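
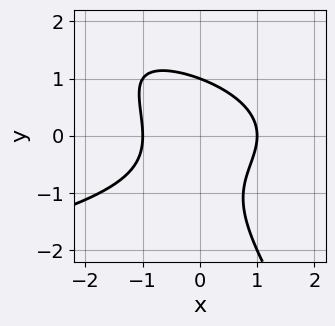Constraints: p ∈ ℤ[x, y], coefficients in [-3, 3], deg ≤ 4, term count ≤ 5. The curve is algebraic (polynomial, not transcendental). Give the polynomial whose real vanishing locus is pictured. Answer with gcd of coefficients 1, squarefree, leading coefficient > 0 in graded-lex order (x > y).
1. The degree is 3 — no degree-2 curve has this shape.
2. Against the integer gridlines: one y-axis crossing is at y = 1; the x-axis gridline crossings are at x ∈ {-1, 1}.
3. The integer polynomial consistent with all of this is the stated p.

3*x*y^2 + 2*y^3 + 3*x^2 + y^2 - 3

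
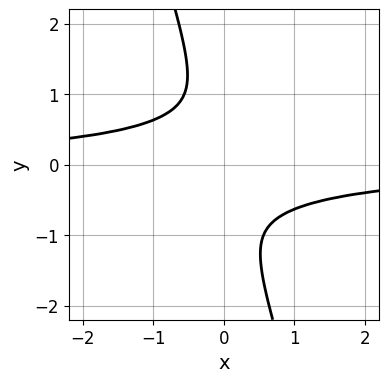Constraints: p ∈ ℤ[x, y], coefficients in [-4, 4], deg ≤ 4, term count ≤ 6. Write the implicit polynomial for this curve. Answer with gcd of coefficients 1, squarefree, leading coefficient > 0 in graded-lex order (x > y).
1. The degree is 4 — no degree-3 curve has this shape.
2. Reading off the gridlines: it misses every integer gridline on the x-axis; it misses every integer gridline on the y-axis.
3. The integer polynomial consistent with all of this is the stated p.

x^2*y^2 - 3*x*y^3 - y^4 - 1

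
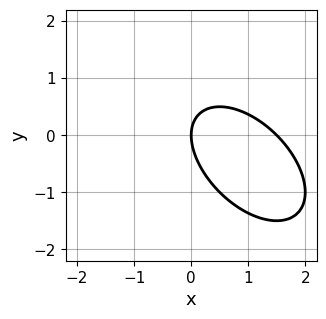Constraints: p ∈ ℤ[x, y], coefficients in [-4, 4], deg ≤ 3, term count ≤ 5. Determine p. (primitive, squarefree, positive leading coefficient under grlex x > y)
2*x^2 + 2*x*y + 2*y^2 - 3*x

First, the degree is 2 — no degree-1 curve has this shape.
Then, observable constraints: it crosses the x-axis at the gridline x = 0; one y-axis crossing is at y = 0.
Finally, putting this together gives p.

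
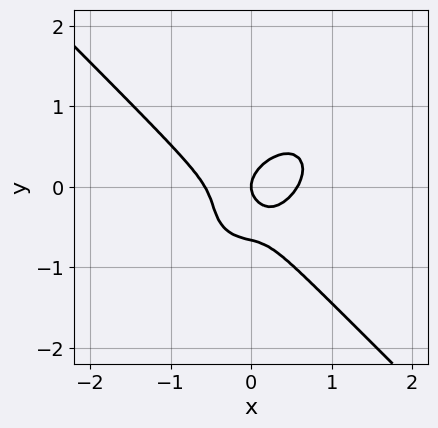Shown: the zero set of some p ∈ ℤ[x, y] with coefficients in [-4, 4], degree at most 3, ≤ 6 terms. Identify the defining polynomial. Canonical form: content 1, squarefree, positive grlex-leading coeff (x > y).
3*x^3 + 3*y^3 - 2*x*y + 2*y^2 - x

1. Degree: no degree-2 curve has this shape, so deg p = 3.
2. Observable constraints: one x-axis crossing is at x = 0; it crosses the y-axis at the gridline y = 0.
3. The integer polynomial consistent with all of this is the stated p.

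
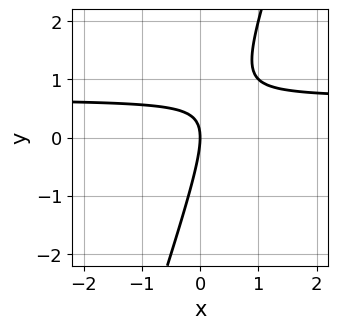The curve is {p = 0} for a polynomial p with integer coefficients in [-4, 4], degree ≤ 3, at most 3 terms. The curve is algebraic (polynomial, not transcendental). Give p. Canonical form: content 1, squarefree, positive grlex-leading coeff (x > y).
First, degree: the shape is more complex than any degree-1 curve, so deg p = 2.
Next, reading off the gridlines: one y-axis crossing is at y = 0; one x-axis crossing is at x = 0.
Finally, matching integer coefficients to the picture gives p.

3*x*y - y^2 - 2*x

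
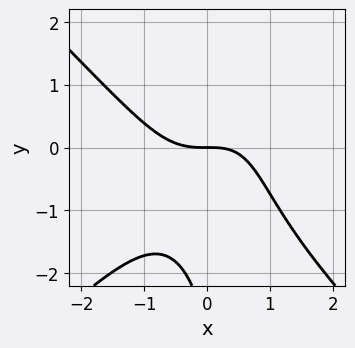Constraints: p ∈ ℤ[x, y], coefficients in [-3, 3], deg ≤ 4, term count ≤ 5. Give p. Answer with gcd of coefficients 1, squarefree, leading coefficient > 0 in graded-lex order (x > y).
(a) Degree: the shape is more complex than any degree-2 curve, so deg p = 3.
(b) Reading off the gridlines: one y-axis crossing is at y = 0; one x-axis crossing is at x = 0.
(c) Putting this together gives p.

2*x^3 - 2*x*y^2 - x*y + y^2 + 3*y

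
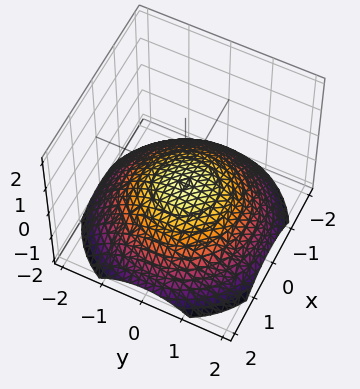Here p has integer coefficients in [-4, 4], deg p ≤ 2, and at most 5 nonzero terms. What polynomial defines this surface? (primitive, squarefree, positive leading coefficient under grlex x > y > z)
x^2 + y^2 + 3*z + 1

(a) Degree: no degree-1 surface has this shape, so deg p = 2.
(b) Symmetry: the surface is invariant under rotation about z: p = q(x² + y², z).
(c) Observable constraints: the surface avoids every integer x-axis point in the box; it misses every integer gridline on the y-axis; a circular section at z = -1 has radius between 1 and 2.
(d) Assembling these constraints gives the stated polynomial.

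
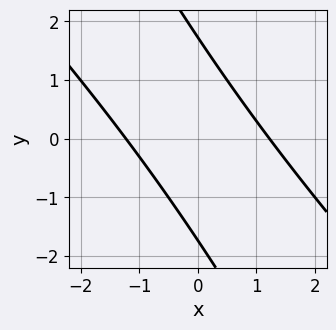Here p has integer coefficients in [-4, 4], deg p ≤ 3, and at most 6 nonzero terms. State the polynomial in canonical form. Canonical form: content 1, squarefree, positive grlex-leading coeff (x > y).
2*x^2 + 3*x*y + y^2 - 3

First, deg p = 2.
Finally, the integer polynomial consistent with all of this is the stated p.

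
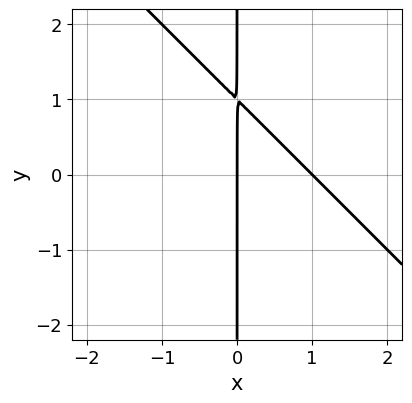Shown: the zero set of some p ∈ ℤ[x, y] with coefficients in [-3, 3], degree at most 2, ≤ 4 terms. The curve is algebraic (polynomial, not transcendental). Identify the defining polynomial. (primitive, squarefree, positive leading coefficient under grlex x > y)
First, the degree is 2 — the shape is more complex than any degree-1 curve.
Next, from the axis intercepts and sections: the visible y-axis segment lies entirely on the curve; the x-axis gridline crossings are at x ∈ {0, 1}.
Finally, these observations pin down the coefficients.

x^2 + x*y - x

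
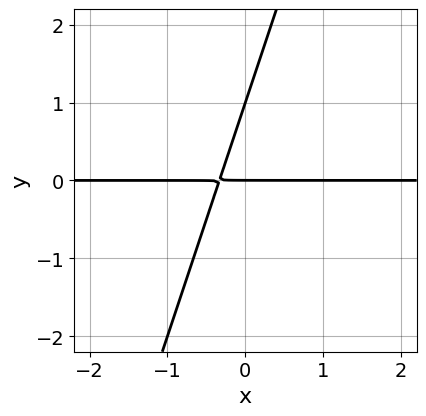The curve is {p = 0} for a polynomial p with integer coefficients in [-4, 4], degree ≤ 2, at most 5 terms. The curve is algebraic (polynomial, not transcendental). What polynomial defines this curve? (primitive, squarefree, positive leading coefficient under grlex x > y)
3*x*y - y^2 + y

1. deg p = 2.
2. Against the integer gridlines: every point of the x-axis in the box is on the curve; the y-axis gridline crossings are at y ∈ {0, 1}.
3. Together with the visible shape, these determine p as stated.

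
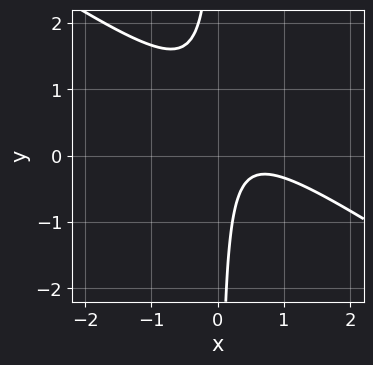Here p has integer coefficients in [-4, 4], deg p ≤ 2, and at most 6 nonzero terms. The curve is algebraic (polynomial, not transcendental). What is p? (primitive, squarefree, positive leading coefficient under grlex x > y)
2*x^2 + 3*x*y - 2*x + 1

First, deg p = 2. No degree-1 curve has this shape.
Next, against the integer gridlines: the curve avoids every integer x-axis point in the box; the curve avoids every integer y-axis point in the box.
Finally, putting this together gives p.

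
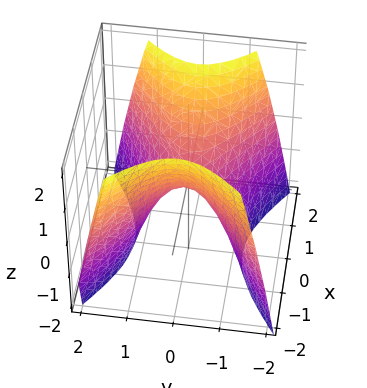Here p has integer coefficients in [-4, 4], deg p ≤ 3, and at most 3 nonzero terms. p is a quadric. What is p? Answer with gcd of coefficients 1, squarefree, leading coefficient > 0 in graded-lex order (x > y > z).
First, deg p = 2.
Next, symmetries: the x ↦ −x reflection is a symmetry, so x appears only in even powers; it's symmetric under y → −y, forcing even powers of y.
Next, from the visible intercepts: one y-axis crossing is at y = 0; it crosses the z-axis at the gridline z = 0; it crosses the x-axis at the gridline x = 0.
Finally, solving for integer coefficients yields p as stated.

2*x^2 - 3*y^2 - 2*z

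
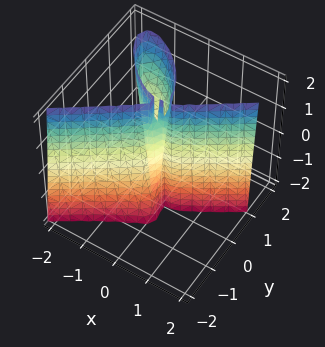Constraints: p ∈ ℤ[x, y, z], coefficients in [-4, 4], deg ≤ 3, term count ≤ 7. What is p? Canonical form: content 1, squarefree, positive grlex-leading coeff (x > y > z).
2*x^3 - 2*x*y^2 - 3*y^3 + y^2*z - 3*x*y

First, deg p = 3. The shape is more complex than any degree-2 surface.
Next, against the integer gridlines: every point of the z-axis in the box is on the surface; one y-axis crossing is at y = 0; it crosses the x-axis at the gridline x = 0.
Finally, assembling these constraints gives the stated polynomial.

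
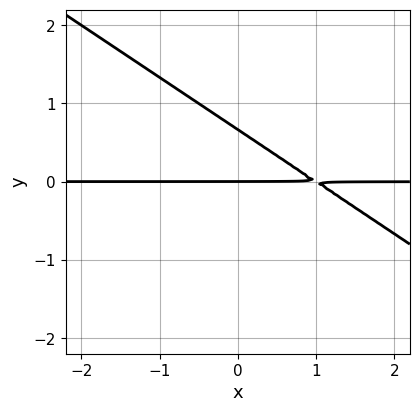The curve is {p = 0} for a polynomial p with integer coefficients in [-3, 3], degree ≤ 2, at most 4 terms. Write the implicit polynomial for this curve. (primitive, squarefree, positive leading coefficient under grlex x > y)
(a) Degree: no degree-1 curve has this shape, so deg p = 2.
(b) From the visible intercepts: one y-axis crossing is at y = 0; the visible x-axis segment lies entirely on the curve.
(c) Putting this together gives p.

2*x*y + 3*y^2 - 2*y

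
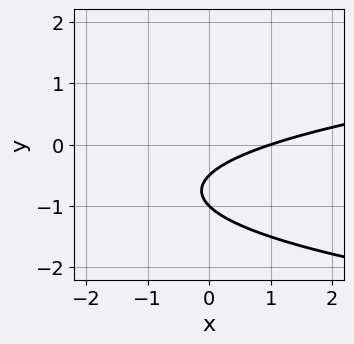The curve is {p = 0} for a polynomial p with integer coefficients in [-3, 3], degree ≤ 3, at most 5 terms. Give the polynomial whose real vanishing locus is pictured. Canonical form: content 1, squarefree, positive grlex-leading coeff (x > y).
2*y^2 - x + 3*y + 1

(a) deg p = 2.
(b) Reading off the gridlines: it meets the y-axis at y = -1 (among the integer gridlines); it crosses the x-axis at the gridline x = 1.
(c) These observations pin down the coefficients.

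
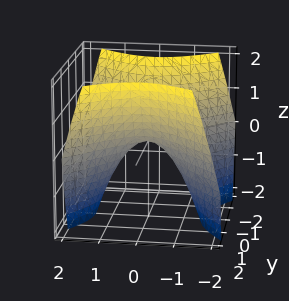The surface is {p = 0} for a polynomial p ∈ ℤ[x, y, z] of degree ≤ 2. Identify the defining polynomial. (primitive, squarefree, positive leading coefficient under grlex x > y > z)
x^2 - y^2 + z

The degree is 2 — a saddle surface; a quadric.
Symmetries: the y ↦ −y reflection is a symmetry, so y appears only in even powers; mirror symmetry x ↦ −x ⇒ only even powers of x.
From the axis intercepts and sections: it meets the z-axis at z = 0 (among the integer gridlines); it meets the y-axis at y = 0 (among the integer gridlines); it meets the x-axis at x = 0 (among the integer gridlines).
Fitting integer coefficients to these (and the overall shape) gives p.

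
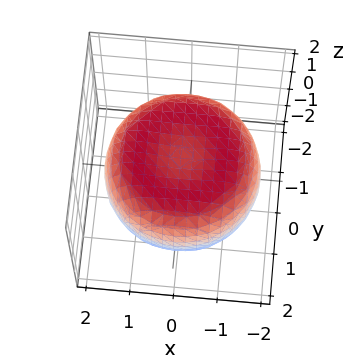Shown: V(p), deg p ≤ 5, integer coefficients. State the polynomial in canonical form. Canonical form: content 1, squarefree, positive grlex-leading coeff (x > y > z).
x^4 + 2*x^2*y^2 + y^4 - 2*x^2 - 2*y^2 + 3*z^2 - 3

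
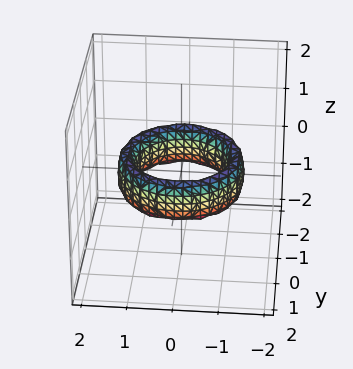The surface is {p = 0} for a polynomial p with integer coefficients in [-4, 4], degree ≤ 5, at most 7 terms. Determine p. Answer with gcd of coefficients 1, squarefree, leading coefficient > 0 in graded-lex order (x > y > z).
x^4 + 2*x^2*y^2 + y^4 - 3*x^2 - 3*y^2 + z^2 + 2

deg p = 4. The shape is more complex than any degree-3 surface.
Symmetries: every cross-section ⟂ z is a circle, so x, y appear only via x² + y².
Checking where it meets the axes: among the integer gridlines, it crosses the x-axis at x ∈ {-1, 1}; a circular section at z = 0 has radius exactly 1; it misses every integer gridline on the z-axis; the y-axis gridline crossings are at y ∈ {-1, 1}.
These observations pin down the coefficients.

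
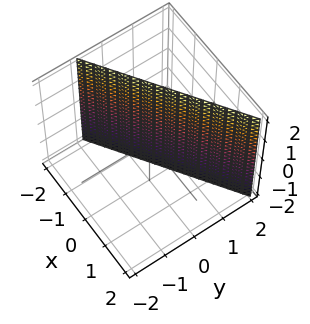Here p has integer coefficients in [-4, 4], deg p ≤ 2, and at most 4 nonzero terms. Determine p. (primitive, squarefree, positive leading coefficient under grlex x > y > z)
First, deg p = 1.
Then, reading off the gridlines: the surface avoids every integer z-axis point in the box; it crosses the x-axis at the gridline x = -1.
Finally, the integer polynomial consistent with all of this is the stated p.

2*x - 3*y + 2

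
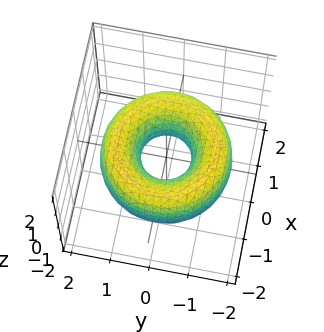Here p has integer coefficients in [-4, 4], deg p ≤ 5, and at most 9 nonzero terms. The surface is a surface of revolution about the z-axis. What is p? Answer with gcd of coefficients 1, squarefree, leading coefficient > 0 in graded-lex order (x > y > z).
1. Degree: a generic line meets the surface in up to 4 points, so deg p = 4.
2. Symmetries: every cross-section ⟂ z is a circle, so x, y appear only via x² + y².
3. Checking where it meets the axes: a circular section at z = 0 has radius between 0 and 1; no z-intercept at any integer in the box.
4. Solving for integer coefficients yields p as stated.

x^4 + 2*x^2*y^2 + y^4 - 3*x^2 - 3*y^2 + 2*z^2 + 1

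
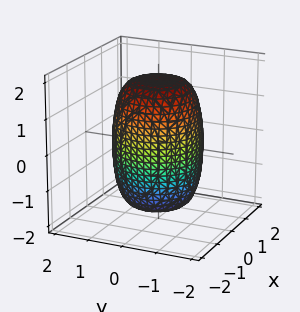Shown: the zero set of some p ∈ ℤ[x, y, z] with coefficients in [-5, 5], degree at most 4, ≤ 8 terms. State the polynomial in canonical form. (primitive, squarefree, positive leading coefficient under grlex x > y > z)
2*x^4 + 4*x^2*y^2 + 2*y^4 - x^2 - y^2 + z^2 - 3

1. The degree is 4 — no degree-3 surface has this shape.
2. Symmetry: the surface is invariant under rotation about z: p = q(x² + y², z).
3. Checking where it meets the axes: a circular section at z = -1 has radius between 1 and 2.
4. Together with the visible shape, these determine p as stated.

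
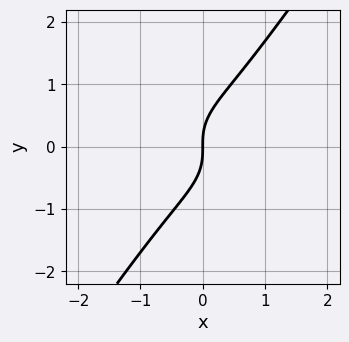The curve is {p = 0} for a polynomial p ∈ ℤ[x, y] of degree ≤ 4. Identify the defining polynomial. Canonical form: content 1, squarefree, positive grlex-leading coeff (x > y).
x^3 + x*y^2 - y^3 + x

First, deg p = 3.
Next, against the integer gridlines: it meets the x-axis at x = 0 (among the integer gridlines); it crosses the y-axis at the gridline y = 0.
Finally, together with the visible shape, these determine p as stated.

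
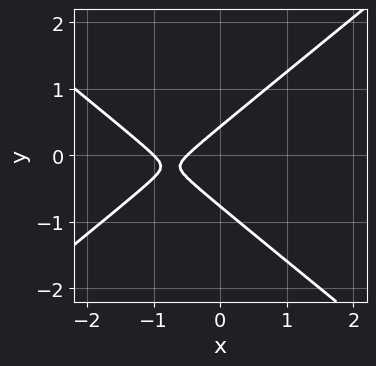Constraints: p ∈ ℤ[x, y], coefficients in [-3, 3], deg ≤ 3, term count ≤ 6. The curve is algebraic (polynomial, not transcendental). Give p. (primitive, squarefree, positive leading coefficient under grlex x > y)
1. deg p = 2. No degree-1 curve has this shape.
2. Checking where it meets the axes: it meets the x-axis at x = -1 (among the integer gridlines).
3. Solving for integer coefficients yields p as stated.

2*x^2 - 3*y^2 + 3*x - y + 1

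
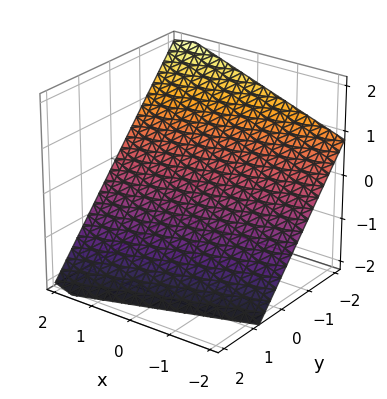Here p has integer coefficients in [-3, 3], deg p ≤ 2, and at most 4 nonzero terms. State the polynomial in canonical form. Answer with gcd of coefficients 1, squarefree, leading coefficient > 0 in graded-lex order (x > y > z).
x - 3*y - 3*z - 2

1. deg p = 1. Every cross-section is a straight line — this is a plane.
2. From the visible intercepts: it crosses the x-axis at the gridline x = 2.
3. Matching integer coefficients to the picture gives p.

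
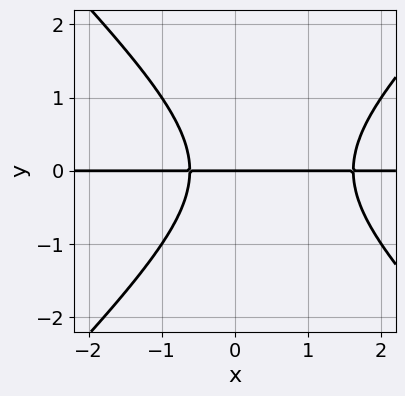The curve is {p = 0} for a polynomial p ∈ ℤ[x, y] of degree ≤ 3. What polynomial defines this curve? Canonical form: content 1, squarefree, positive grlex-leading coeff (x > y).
First, the degree is 3 — a generic line meets the curve in up to 3 points.
Next, from the visible intercepts: every point of the x-axis in the box is on the curve; it meets the y-axis at y = 0 (among the integer gridlines).
Finally, the integer polynomial consistent with all of this is the stated p.

x^2*y - y^3 - x*y - y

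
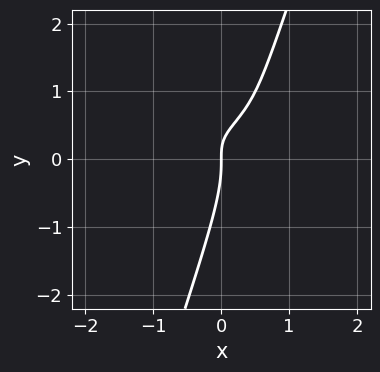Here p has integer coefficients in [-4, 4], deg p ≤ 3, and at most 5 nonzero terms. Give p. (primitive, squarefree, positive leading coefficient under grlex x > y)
The degree is 3 — the shape is more complex than any degree-2 curve.
Reading off the gridlines: it crosses the y-axis at the gridline y = 0; one x-axis crossing is at x = 0.
The integer polynomial consistent with all of this is the stated p.

3*x*y^2 - y^3 - 2*x*y + x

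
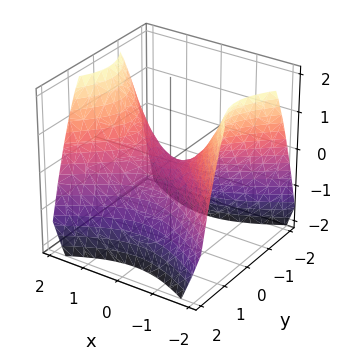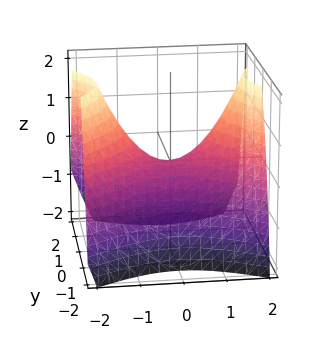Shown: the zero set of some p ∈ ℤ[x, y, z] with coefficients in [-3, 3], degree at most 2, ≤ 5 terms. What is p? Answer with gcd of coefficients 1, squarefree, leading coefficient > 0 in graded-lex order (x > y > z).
2*x^2 - 3*y^2 - 3*z

1. The degree is 2 — a saddle surface; a quadric.
2. Symmetries: the y ↦ −y reflection is a symmetry, so y appears only in even powers; the x ↦ −x reflection is a symmetry, so x appears only in even powers.
3. Observable constraints: it crosses the y-axis at the gridline y = 0; one x-axis crossing is at x = 0; it crosses the z-axis at the gridline z = 0.
4. Putting this together gives p.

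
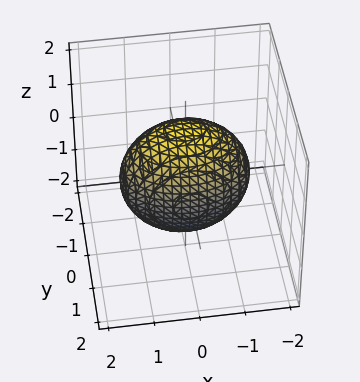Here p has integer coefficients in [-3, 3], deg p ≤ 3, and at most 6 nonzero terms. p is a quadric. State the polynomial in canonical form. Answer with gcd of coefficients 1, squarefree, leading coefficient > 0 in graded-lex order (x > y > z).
x^2 + 2*y^2 + z^2 - 2

First, deg p = 2.
Then, symmetries: the z ↦ −z reflection is a symmetry, so z appears only in even powers; it's symmetric under y → −y, forcing even powers of y; it's symmetric under x → −x, forcing even powers of x.
Then, observable constraints: the y-axis gridline crossings are at y ∈ {-1, 1}.
Finally, assembling these constraints gives the stated polynomial.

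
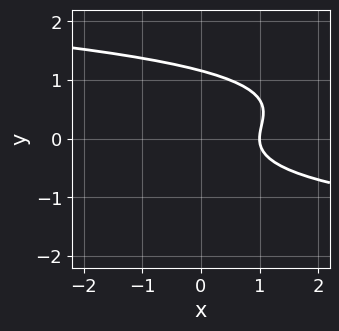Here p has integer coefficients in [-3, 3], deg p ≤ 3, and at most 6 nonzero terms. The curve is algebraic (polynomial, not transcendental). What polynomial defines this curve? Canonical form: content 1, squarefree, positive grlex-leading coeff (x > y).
Degree: no degree-2 curve has this shape, so deg p = 3.
Checking where it meets the axes: one x-axis crossing is at x = 1.
Assembling these constraints gives the stated polynomial.

3*y^3 - 2*y^2 + 2*x - 2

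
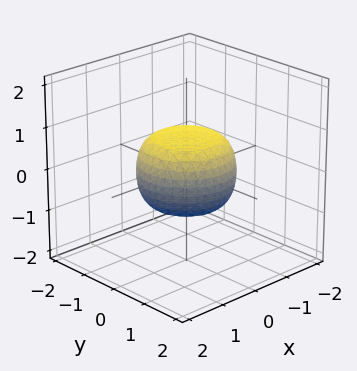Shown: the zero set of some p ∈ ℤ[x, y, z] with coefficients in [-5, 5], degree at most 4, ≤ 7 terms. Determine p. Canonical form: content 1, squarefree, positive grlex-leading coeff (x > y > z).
Degree: a generic line meets the surface in up to 4 points, so deg p = 4.
Symmetries: rotational symmetry about the z-axis ⇒ p depends on x, y only through x² + y².
Observable constraints: a circular section at z = 0 has radius between 1 and 2.
Fitting integer coefficients to these (and the overall shape) gives p.

2*x^4 + 4*x^2*y^2 + 2*y^4 - x^2 - y^2 + 3*z^2 - 2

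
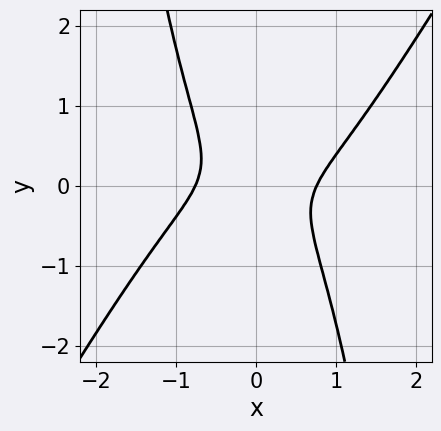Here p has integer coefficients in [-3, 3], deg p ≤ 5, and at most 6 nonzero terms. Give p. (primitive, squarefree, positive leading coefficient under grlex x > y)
3*x^4 - 2*x^3*y - 2*x*y - 3*y^2 - 1

First, degree: a generic line meets the curve in up to 4 points, so deg p = 4.
Next, observable constraints: no y-intercept at any integer in the box.
Finally, the integer polynomial consistent with all of this is the stated p.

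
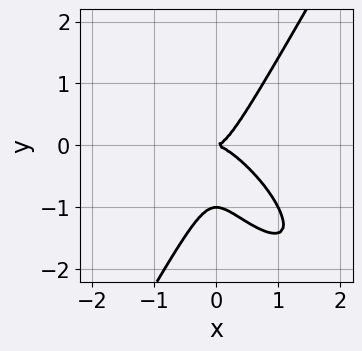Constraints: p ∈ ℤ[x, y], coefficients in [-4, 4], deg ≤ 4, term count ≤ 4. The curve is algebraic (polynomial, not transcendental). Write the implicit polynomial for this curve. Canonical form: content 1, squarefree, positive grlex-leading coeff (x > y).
1. Degree: the shape is more complex than any degree-2 curve, so deg p = 3.
2. From the visible intercepts: one x-axis crossing is at x = 0; the y-axis gridline crossings are at y ∈ {-1, 0}.
3. Solving for integer coefficients yields p as stated.

2*x^3 + 2*x^2*y - y^3 - y^2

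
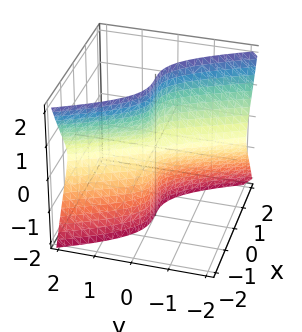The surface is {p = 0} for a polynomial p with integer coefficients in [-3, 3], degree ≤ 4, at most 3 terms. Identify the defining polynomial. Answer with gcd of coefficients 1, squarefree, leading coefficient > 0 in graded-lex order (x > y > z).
Degree: the shape is more complex than any degree-2 surface, so deg p = 3.
From the visible intercepts: it meets the x-axis at x = 0 (among the integer gridlines); the visible y-axis segment lies entirely on the surface.
Putting this together gives p.

2*x^3 + x^2*y + y*z^2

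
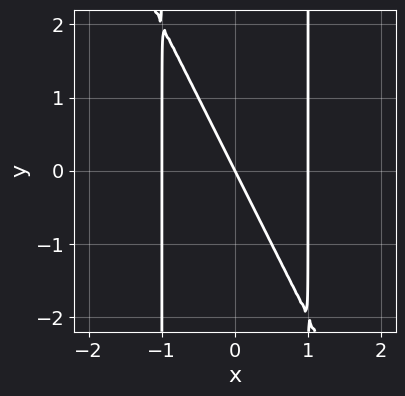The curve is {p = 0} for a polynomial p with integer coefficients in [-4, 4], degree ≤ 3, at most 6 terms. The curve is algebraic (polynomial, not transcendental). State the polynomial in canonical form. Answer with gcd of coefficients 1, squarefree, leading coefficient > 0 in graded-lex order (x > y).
2*x^3 + x^2*y - 2*x - y

(a) The degree is 3 — no degree-2 curve has this shape.
(b) Reading off the gridlines: among the integer gridlines, it crosses the x-axis at x ∈ {-1, 0, 1}; it meets the y-axis at y = 0 (among the integer gridlines).
(c) Solving for integer coefficients yields p as stated.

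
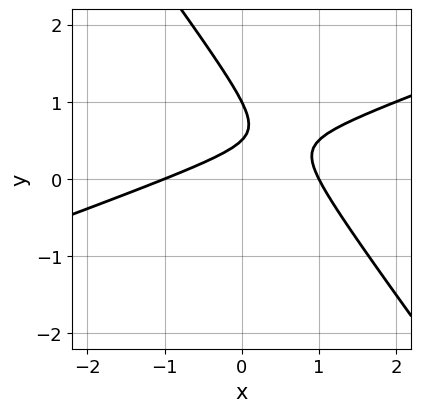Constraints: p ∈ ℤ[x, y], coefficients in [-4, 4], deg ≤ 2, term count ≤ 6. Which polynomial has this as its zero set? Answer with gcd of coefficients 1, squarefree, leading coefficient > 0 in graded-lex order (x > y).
x^2 - 2*x*y - 2*y^2 + 3*y - 1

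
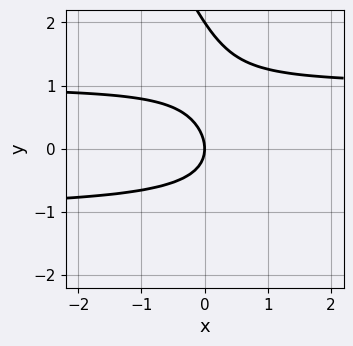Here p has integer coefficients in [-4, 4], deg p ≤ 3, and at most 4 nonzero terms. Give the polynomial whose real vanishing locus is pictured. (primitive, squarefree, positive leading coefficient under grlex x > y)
1. The degree is 3 — a generic line meets the curve in up to 3 points.
2. Against the integer gridlines: among the integer gridlines, it crosses the y-axis at y ∈ {0, 2}; it crosses the x-axis at the gridline x = 0.
3. Assembling these constraints gives the stated polynomial.

2*x*y^2 + y^3 - 2*y^2 - 2*x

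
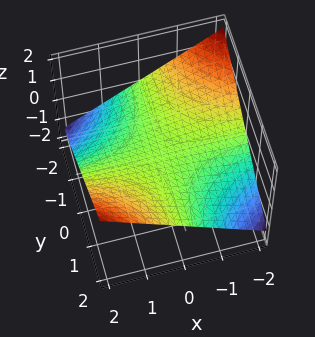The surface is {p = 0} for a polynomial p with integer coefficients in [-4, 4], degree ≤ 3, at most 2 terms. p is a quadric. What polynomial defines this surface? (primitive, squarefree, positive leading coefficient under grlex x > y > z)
x*y - 3*z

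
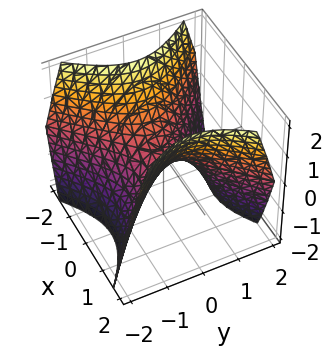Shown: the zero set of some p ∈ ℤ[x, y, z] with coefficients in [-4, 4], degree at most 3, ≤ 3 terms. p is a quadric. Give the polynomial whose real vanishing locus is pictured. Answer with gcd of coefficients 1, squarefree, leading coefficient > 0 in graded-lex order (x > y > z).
deg p = 2. A hyperbolic paraboloid; a quadric.
Symmetries: mirror symmetry y ↦ −y ⇒ only even powers of y; mirror symmetry x ↦ −x ⇒ only even powers of x.
From the visible intercepts: it meets the y-axis at y = 0 (among the integer gridlines); one z-axis crossing is at z = 0.
Putting this together gives p.

x^2 - y^2 - z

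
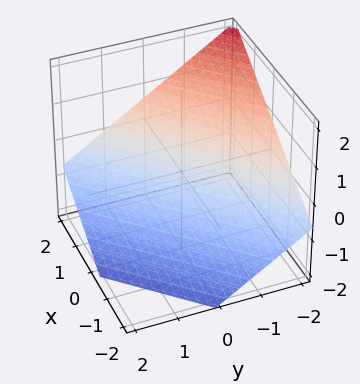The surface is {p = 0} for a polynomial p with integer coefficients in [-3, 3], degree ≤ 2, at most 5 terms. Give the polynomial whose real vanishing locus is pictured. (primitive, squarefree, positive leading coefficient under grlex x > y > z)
2*x - 2*y - 3*z - 2

1. The degree is 1 — the surface is flat (a plane).
2. Observable constraints: one x-axis crossing is at x = 1; it crosses the y-axis at the gridline y = -1.
3. Assembling these constraints gives the stated polynomial.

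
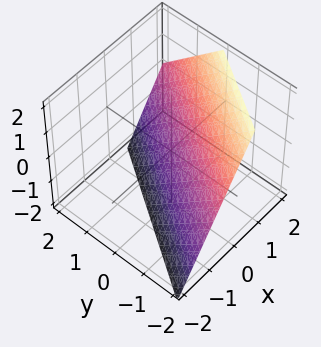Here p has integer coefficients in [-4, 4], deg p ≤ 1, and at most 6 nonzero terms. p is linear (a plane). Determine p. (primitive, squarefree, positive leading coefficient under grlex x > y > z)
(a) deg p = 1. The surface is flat (a plane).
(b) From the axis intercepts and sections: it meets the y-axis at y = -1 (among the integer gridlines); it meets the z-axis at z = -1 (among the integer gridlines).
(c) Assembling these constraints gives the stated polynomial.

3*x - 2*y - 2*z - 2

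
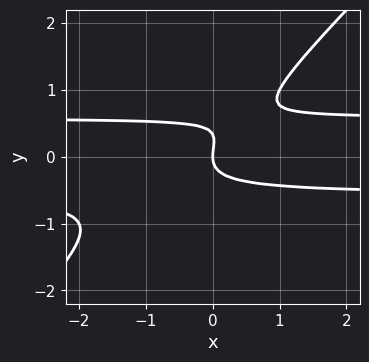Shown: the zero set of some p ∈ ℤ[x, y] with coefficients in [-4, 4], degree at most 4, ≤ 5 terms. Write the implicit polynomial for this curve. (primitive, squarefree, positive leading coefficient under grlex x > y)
(a) deg p = 3.
(b) From the visible intercepts: one y-axis crossing is at y = 0; one x-axis crossing is at x = 0.
(c) Putting this together gives p.

3*x*y^2 - 3*y^3 + y^2 - x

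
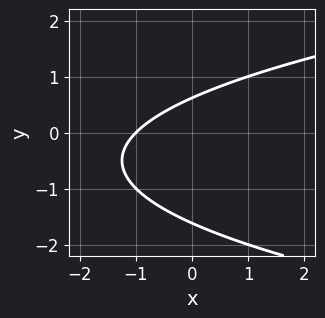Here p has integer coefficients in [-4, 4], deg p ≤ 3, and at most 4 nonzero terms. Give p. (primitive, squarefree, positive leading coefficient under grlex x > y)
First, the degree is 2 — a generic line meets the curve in up to 2 points.
Then, against the integer gridlines: one x-axis crossing is at x = -1.
Finally, together with the visible shape, these determine p as stated.

y^2 - x + y - 1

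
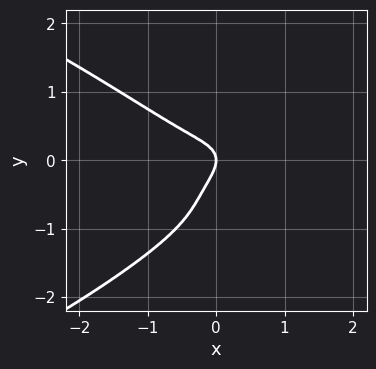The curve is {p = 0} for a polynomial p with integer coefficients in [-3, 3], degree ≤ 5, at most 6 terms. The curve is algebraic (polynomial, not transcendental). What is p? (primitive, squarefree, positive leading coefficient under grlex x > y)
1. Degree: a generic line meets the curve in up to 4 points, so deg p = 4.
2. Against the integer gridlines: it crosses the x-axis at the gridline x = 0; one y-axis crossing is at y = 0.
3. These observations pin down the coefficients.

2*y^4 + 2*x^3 + 3*y^3 + 2*y^2 + x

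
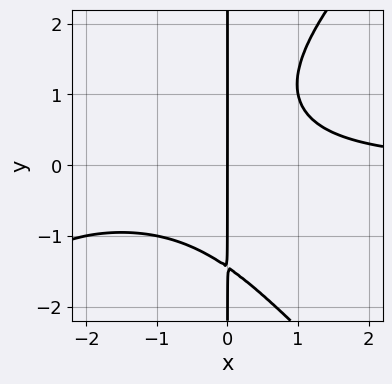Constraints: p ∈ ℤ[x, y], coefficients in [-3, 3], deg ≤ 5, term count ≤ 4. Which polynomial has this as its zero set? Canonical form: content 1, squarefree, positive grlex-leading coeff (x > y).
First, the degree is 4 — a generic line meets the curve in up to 4 points.
Then, from the visible intercepts: every point of the y-axis in the box is on the curve; it crosses the x-axis at the gridline x = 0.
Finally, the integer polynomial consistent with all of this is the stated p.

x^3*y - x*y^3 + 3*x^2*y - 3*x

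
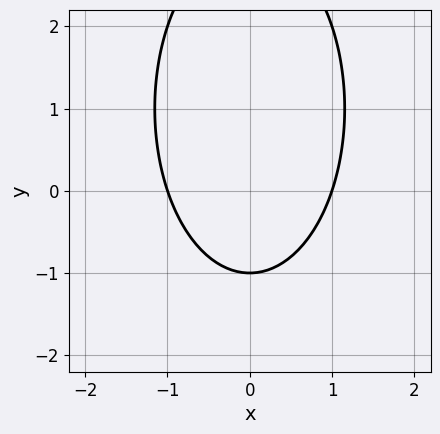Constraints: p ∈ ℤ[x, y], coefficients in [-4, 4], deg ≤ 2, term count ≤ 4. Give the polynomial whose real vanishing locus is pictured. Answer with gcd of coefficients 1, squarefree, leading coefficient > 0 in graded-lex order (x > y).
1. The degree is 2 — no degree-1 curve has this shape.
2. Symmetries: mirror symmetry x ↦ −x ⇒ only even powers of x.
3. Checking where it meets the axes: the x-axis gridline crossings are at x ∈ {-1, 1}; it meets the y-axis at y = -1 (among the integer gridlines).
4. The integer polynomial consistent with all of this is the stated p.

3*x^2 + y^2 - 2*y - 3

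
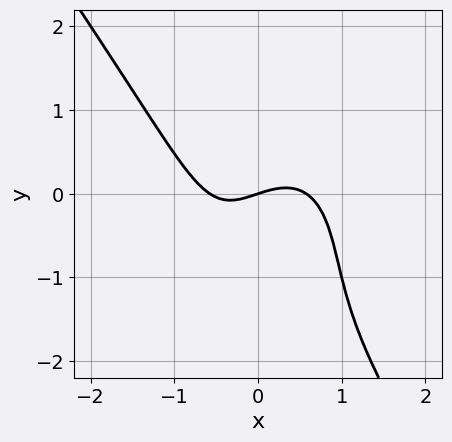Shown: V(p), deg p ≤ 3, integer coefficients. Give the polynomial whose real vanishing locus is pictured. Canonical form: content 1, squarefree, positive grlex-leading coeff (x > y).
3*x^3 + y^3 + 2*y^2 - x + 3*y

(a) The degree is 3 — a generic line meets the curve in up to 3 points.
(b) From the axis intercepts and sections: it meets the y-axis at y = 0 (among the integer gridlines); one x-axis crossing is at x = 0.
(c) Fitting integer coefficients to these (and the overall shape) gives p.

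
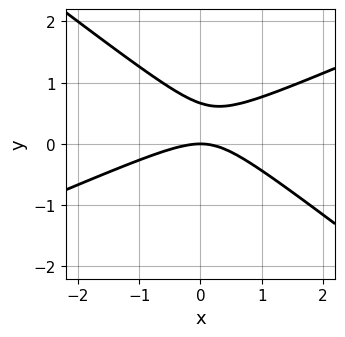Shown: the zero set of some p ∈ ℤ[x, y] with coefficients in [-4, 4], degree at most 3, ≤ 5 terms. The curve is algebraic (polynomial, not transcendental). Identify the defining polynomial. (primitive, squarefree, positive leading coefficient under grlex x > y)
1. Degree: no degree-1 curve has this shape, so deg p = 2.
2. Observable constraints: it crosses the y-axis at the gridline y = 0; one x-axis crossing is at x = 0.
3. Matching integer coefficients to the picture gives p.

x^2 - x*y - 3*y^2 + 2*y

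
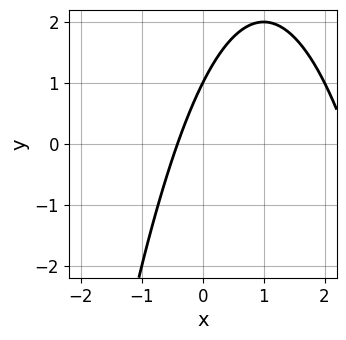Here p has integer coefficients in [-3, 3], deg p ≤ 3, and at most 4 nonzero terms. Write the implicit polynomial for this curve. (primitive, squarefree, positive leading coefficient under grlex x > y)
x^2 - 2*x + y - 1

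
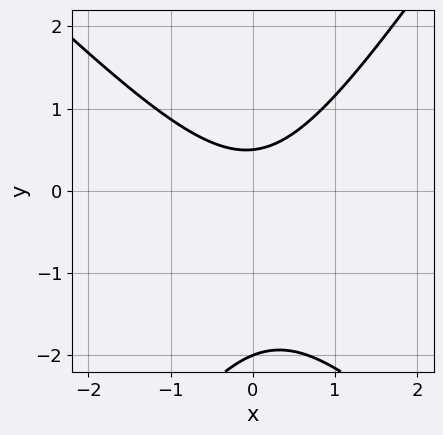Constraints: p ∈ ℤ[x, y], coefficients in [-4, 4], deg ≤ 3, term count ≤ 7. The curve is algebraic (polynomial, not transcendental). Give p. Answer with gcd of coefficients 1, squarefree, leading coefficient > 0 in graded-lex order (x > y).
3*x^2 + x*y - 2*y^2 - 3*y + 2

(a) Degree: a generic line meets the curve in up to 2 points, so deg p = 2.
(b) Checking where it meets the axes: one y-axis crossing is at y = -2; no x-intercept at any integer in the box.
(c) Fitting integer coefficients to these (and the overall shape) gives p.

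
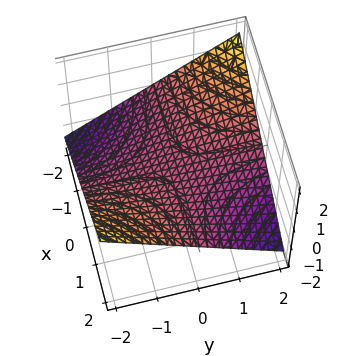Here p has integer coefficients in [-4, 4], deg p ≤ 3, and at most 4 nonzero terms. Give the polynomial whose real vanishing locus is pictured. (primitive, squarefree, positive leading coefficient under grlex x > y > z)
x*y + 3*z

First, deg p = 2. A saddle surface; a quadric.
Next, checking where it meets the axes: one z-axis crossing is at z = 0; the visible x-axis segment lies entirely on the surface; every point of the y-axis in the box is on the surface.
Finally, matching integer coefficients to the picture gives p.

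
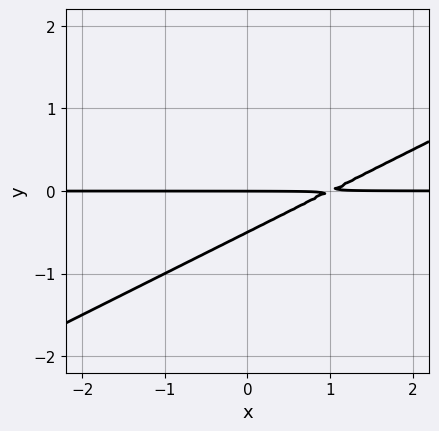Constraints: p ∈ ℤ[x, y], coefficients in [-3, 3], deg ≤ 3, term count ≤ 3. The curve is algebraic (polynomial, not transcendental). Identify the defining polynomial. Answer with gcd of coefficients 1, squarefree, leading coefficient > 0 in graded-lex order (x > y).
First, degree: no degree-1 curve has this shape, so deg p = 2.
Next, against the integer gridlines: it meets the y-axis at y = 0 (among the integer gridlines); every point of the x-axis in the box is on the curve.
Finally, putting this together gives p.

x*y - 2*y^2 - y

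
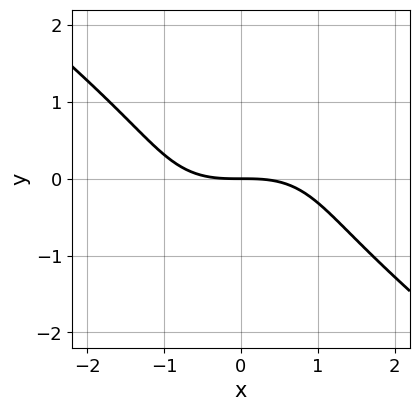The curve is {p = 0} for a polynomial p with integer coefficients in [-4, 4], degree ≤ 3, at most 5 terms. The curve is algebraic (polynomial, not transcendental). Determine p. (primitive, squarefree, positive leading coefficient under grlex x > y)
x^3 + 2*y^3 + 3*y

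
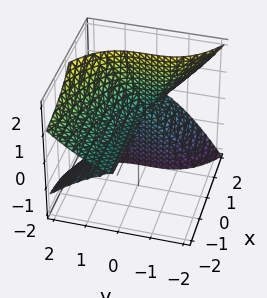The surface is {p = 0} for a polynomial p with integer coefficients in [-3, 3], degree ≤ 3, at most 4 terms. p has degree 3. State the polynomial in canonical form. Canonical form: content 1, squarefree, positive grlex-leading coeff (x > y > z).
First, the degree is 3 — no degree-2 surface has this shape.
Next, checking where it meets the axes: one z-axis crossing is at z = 0; every point of the x-axis in the box is on the surface.
Finally, fitting integer coefficients to these (and the overall shape) gives p.

2*x*z^2 + y^3 - 2*z^2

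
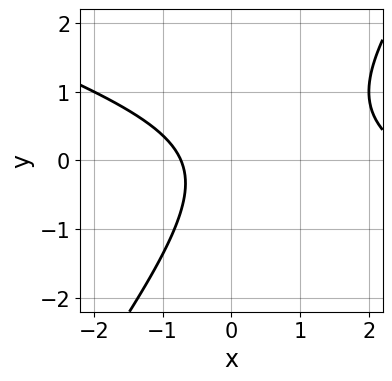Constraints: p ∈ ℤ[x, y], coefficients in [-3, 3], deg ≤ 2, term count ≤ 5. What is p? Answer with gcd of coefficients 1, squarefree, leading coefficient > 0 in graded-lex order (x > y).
x^2 + 2*x*y - 2*y^2 - 2*x - 2

Degree: a generic line meets the curve in up to 2 points, so deg p = 2.
Observable constraints: the curve avoids every integer y-axis point in the box.
Matching integer coefficients to the picture gives p.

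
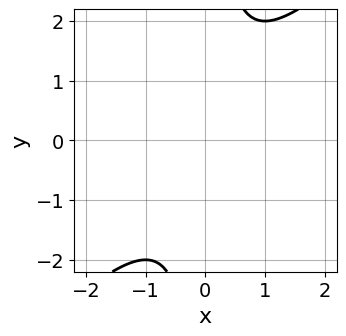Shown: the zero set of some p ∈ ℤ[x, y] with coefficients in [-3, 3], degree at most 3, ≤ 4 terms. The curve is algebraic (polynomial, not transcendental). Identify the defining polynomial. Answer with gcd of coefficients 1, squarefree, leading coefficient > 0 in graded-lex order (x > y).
x^2 - x*y + 1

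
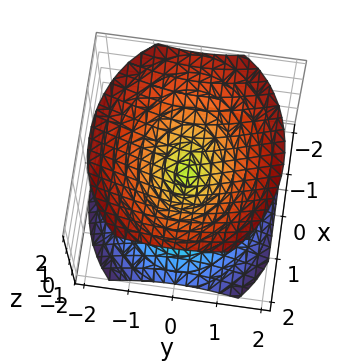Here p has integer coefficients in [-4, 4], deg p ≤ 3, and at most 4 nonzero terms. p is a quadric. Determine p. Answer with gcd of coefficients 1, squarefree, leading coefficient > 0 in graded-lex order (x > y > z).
2*x^2 + 3*y^2 - 3*z^2

1. There are 2 components.
2. The degree is 2 — two nappes meeting at a single point; a quadric.
3. Symmetries: mirror symmetry x ↦ −x ⇒ only even powers of x; the y ↦ −y reflection is a symmetry, so y appears only in even powers; the z ↦ −z reflection is a symmetry, so z appears only in even powers.
4. Checking where it meets the axes: it meets the z-axis at z = 0 (among the integer gridlines); one x-axis crossing is at x = 0.
5. Solving for integer coefficients yields p as stated.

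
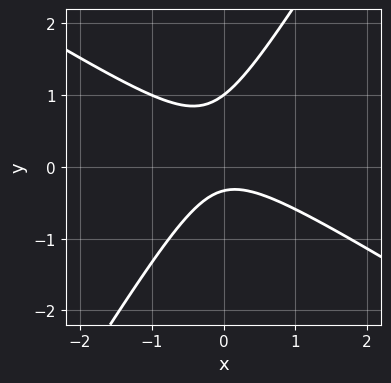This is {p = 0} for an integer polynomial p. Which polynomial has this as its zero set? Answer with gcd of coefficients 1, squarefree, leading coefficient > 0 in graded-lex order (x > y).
(a) deg p = 2.
(b) Reading off the gridlines: one y-axis crossing is at y = 1; it misses every integer gridline on the x-axis.
(c) Matching integer coefficients to the picture gives p.

3*x^2 + 3*x*y - 3*y^2 + 2*y + 1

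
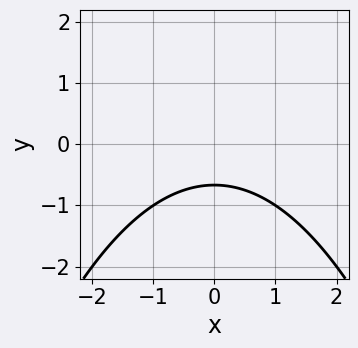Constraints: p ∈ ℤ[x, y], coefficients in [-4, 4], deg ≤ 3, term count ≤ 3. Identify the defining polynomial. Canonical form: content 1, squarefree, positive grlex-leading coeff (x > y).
x^2 + 3*y + 2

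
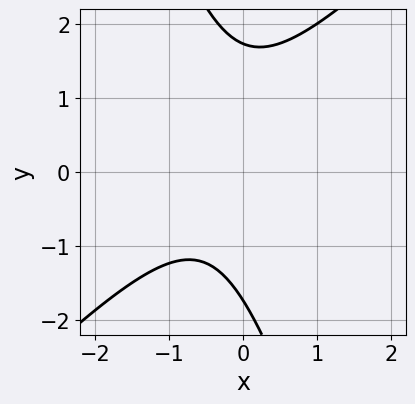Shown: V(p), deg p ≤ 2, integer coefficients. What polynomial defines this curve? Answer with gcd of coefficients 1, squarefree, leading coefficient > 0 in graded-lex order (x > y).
(a) deg p = 2.
(b) Observable constraints: it misses every integer gridline on the x-axis.
(c) Matching integer coefficients to the picture gives p.

3*x^2 - 2*x*y - y^2 + 2*x + 3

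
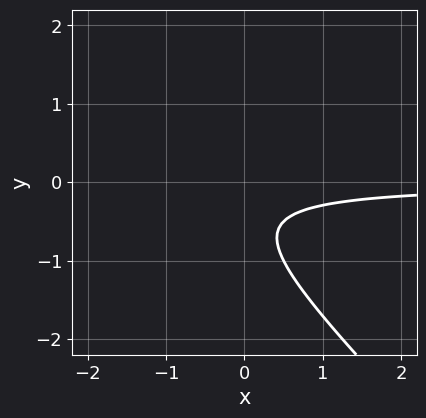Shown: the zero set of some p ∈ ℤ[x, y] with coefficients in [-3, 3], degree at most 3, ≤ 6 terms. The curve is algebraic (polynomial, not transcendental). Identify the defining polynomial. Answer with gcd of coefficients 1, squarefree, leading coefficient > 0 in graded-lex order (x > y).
deg p = 2. A generic line meets the curve in up to 2 points.
Reading off the gridlines: the curve avoids every integer y-axis point in the box; no x-intercept at any integer in the box.
Together with the visible shape, these determine p as stated.

2*x*y + 2*y^2 + 2*y + 1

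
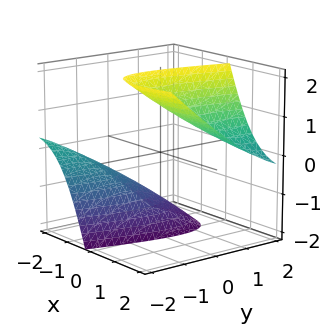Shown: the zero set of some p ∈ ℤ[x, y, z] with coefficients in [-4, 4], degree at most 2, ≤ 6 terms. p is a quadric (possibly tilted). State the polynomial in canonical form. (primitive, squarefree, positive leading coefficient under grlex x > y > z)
1. The picture has 2 separate pieces. Treating them together as one polynomial.
2. deg p = 2. The shape is more complex than any degree-1 surface.
3. Reading off the gridlines: no y-intercept at any integer in the box; the surface avoids every integer x-axis point in the box.
4. Fitting integer coefficients to these (and the overall shape) gives p.

x^2 - 3*x*y - 3*x*z + y^2 - z^2 + 3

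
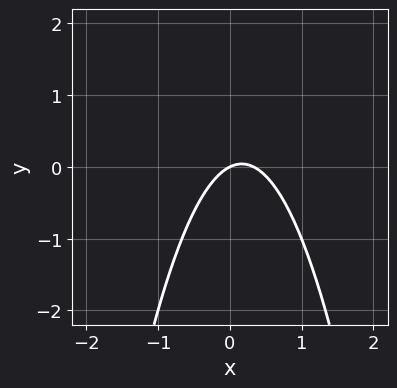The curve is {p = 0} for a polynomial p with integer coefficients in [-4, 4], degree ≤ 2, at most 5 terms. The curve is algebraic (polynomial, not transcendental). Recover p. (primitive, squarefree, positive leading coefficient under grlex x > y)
Degree: a generic line meets the curve in up to 2 points, so deg p = 2.
Against the integer gridlines: one y-axis crossing is at y = 0; one x-axis crossing is at x = 0.
Putting this together gives p.

3*x^2 - x + 2*y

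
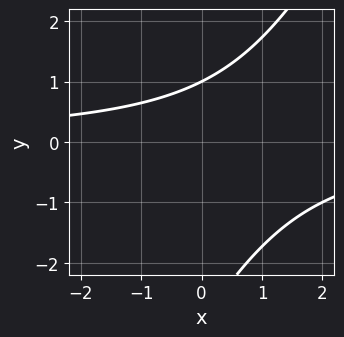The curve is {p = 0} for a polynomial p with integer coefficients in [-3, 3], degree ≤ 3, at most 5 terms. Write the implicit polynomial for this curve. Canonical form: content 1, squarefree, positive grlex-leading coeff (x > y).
2*x*y - y^2 - 2*y + 3

(a) deg p = 2.
(b) Checking where it meets the axes: it crosses the y-axis at the gridline y = 1; it misses every integer gridline on the x-axis.
(c) Solving for integer coefficients yields p as stated.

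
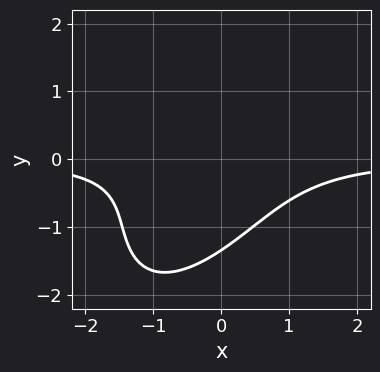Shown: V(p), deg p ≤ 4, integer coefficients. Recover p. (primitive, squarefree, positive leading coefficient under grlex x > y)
Degree: a generic line meets the curve in up to 3 points, so deg p = 3.
From the visible intercepts: it misses every integer gridline on the x-axis.
The integer polynomial consistent with all of this is the stated p.

3*x^2*y - 3*x*y^2 + 2*y^3 + y^2 + 3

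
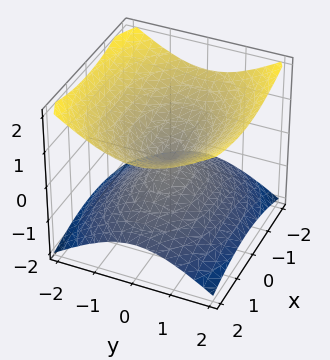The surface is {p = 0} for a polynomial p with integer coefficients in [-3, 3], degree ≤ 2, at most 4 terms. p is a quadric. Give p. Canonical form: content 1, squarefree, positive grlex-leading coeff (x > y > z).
1. The degree is 2 — a double cone through the origin; a quadric.
2. Symmetries: it's symmetric under x → −x, forcing even powers of x; it's symmetric under z → −z, forcing even powers of z; mirror symmetry y ↦ −y ⇒ only even powers of y.
3. Reading off the gridlines: it crosses the z-axis at the gridline z = 0; it meets the y-axis at y = 0 (among the integer gridlines); one x-axis crossing is at x = 0.
4. The integer polynomial consistent with all of this is the stated p.

x^2 + 2*y^2 - 3*z^2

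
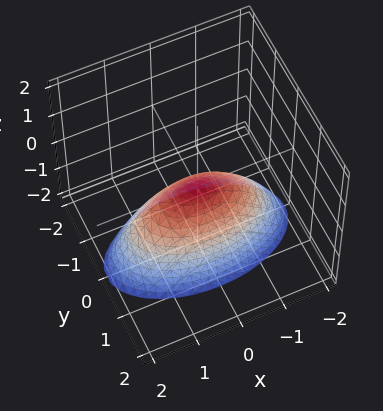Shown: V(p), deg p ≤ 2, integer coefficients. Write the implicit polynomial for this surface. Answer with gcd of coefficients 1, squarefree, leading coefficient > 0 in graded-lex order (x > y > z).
x^2 + 3*y^2 + 2*z

1. deg p = 2. A single bowl opening along one axis; a quadric.
2. Symmetries: the x ↦ −x reflection is a symmetry, so x appears only in even powers; mirror symmetry y ↦ −y ⇒ only even powers of y.
3. Reading off the gridlines: it meets the y-axis at y = 0 (among the integer gridlines); it crosses the x-axis at the gridline x = 0.
4. Assembling these constraints gives the stated polynomial.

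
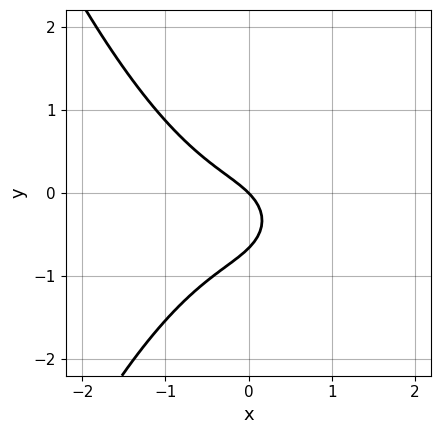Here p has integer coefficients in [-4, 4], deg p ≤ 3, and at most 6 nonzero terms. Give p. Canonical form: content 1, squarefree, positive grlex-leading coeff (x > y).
(a) deg p = 3. The shape is more complex than any degree-2 curve.
(b) From the visible intercepts: one y-axis crossing is at y = 0; one x-axis crossing is at x = 0.
(c) Fitting integer coefficients to these (and the overall shape) gives p.

2*x^3 + 3*y^2 + 2*x + 2*y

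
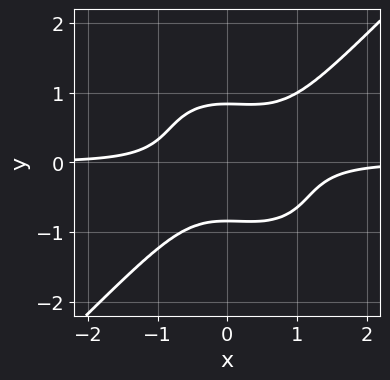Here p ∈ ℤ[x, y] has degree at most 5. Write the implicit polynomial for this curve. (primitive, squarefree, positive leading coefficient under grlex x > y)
1. Degree: the shape is more complex than any degree-3 curve, so deg p = 4.
2. Checking where it meets the axes: it misses every integer gridline on the x-axis.
3. Solving for integer coefficients yields p as stated.

2*x^3*y - 2*y^4 - x^2*y + 1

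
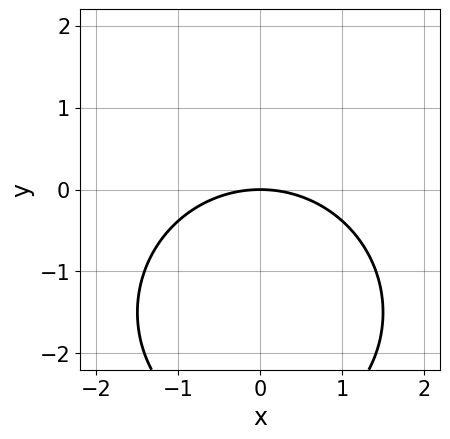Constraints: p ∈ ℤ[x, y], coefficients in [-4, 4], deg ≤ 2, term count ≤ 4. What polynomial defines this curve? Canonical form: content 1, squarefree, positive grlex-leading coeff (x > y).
x^2 + y^2 + 3*y

The degree is 2 — the shape is more complex than any degree-1 curve.
Symmetries: the x ↦ −x reflection is a symmetry, so x appears only in even powers.
Checking where it meets the axes: it crosses the x-axis at the gridline x = 0; it meets the y-axis at y = 0 (among the integer gridlines).
Solving for integer coefficients yields p as stated.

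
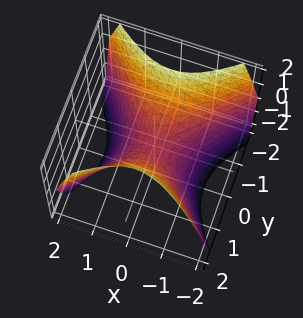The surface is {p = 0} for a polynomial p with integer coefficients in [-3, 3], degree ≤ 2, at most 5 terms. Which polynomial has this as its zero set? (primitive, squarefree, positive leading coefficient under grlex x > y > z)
(a) Degree: a hyperbolic paraboloid; a quadric, so deg p = 2.
(b) Symmetries: mirror symmetry x ↦ −x ⇒ only even powers of x; the y ↦ −y reflection is a symmetry, so y appears only in even powers.
(c) Checking where it meets the axes: it crosses the y-axis at the gridline y = 0; one z-axis crossing is at z = 0.
(d) The integer polynomial consistent with all of this is the stated p.

x^2 - y^2 + z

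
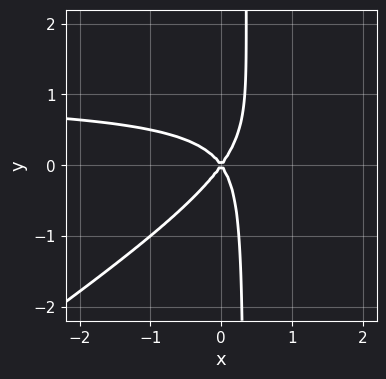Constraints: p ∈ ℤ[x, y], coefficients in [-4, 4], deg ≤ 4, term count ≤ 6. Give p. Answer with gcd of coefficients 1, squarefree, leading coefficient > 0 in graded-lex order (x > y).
2*x^2*y - 3*x*y^2 - 2*x^2 + y^2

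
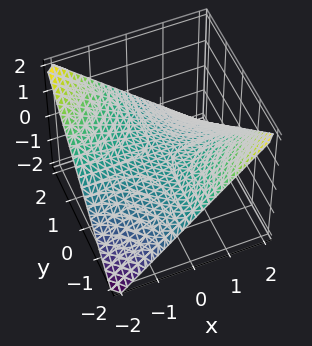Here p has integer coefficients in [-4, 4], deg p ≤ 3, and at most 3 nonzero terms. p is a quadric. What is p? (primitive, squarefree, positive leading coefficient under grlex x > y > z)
x*y + 2*z

First, deg p = 2. A saddle surface; a quadric.
Next, against the integer gridlines: every point of the x-axis in the box is on the surface; it crosses the z-axis at the gridline z = 0; the visible y-axis segment lies entirely on the surface.
Finally, putting this together gives p.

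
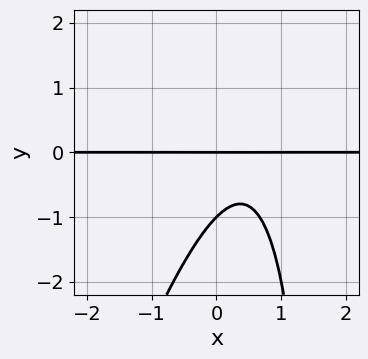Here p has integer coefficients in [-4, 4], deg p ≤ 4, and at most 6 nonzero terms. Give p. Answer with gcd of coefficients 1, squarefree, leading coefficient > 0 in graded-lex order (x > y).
1. Degree: no degree-2 curve has this shape, so deg p = 3.
2. From the axis intercepts and sections: the visible x-axis segment lies entirely on the curve; among the integer gridlines, it crosses the y-axis at y ∈ {-1, 0}.
3. Together with the visible shape, these determine p as stated.

3*x^2*y - x*y^2 - 3*x*y + 2*y^2 + 2*y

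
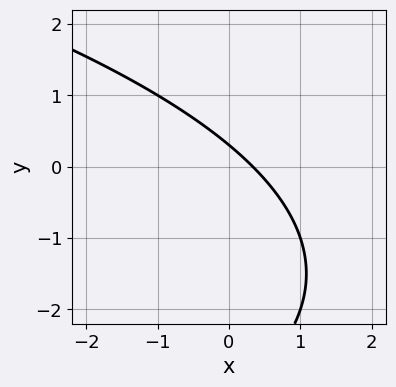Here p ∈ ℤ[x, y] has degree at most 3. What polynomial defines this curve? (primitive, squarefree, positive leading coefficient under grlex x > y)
y^2 + 3*x + 3*y - 1

First, the degree is 2 — the shape is more complex than any degree-1 curve.
Finally, the integer polynomial consistent with all of this is the stated p.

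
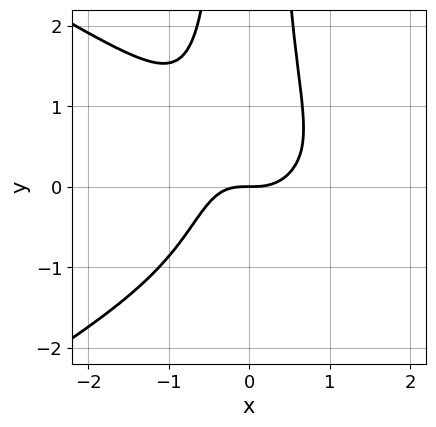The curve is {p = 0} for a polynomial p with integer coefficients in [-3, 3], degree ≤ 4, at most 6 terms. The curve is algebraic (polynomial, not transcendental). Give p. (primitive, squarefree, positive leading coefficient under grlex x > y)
x^4 - 3*x^2*y^2 - 3*x^3 + 2*y

First, deg p = 4.
Then, against the integer gridlines: it meets the y-axis at y = 0 (among the integer gridlines); it crosses the x-axis at the gridline x = 0.
Finally, solving for integer coefficients yields p as stated.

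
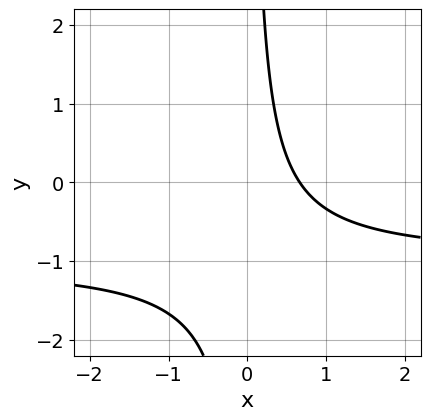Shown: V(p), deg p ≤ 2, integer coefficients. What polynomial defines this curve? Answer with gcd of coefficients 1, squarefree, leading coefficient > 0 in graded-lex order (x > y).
3*x*y + 3*x - 2

1. deg p = 2.
2. Observable constraints: the curve avoids every integer y-axis point in the box.
3. Fitting integer coefficients to these (and the overall shape) gives p.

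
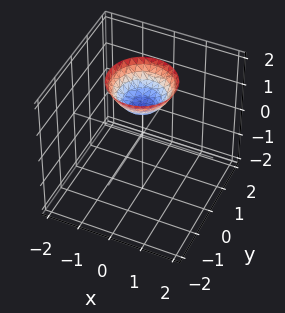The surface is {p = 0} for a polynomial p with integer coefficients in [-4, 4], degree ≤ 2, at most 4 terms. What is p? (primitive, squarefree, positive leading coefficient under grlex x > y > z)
1. Degree: the shape is more complex than any degree-1 surface, so deg p = 2.
2. Symmetry: the z-axis is an axis of rotation, so x and y enter only as x² + y².
3. From the visible intercepts: no x-intercept at any integer in the box; the surface avoids every integer y-axis point in the box; a circular section at z = 2 has radius exactly 1; it meets the z-axis at z = 1 (among the integer gridlines).
4. These observations pin down the coefficients.

x^2 + y^2 - z + 1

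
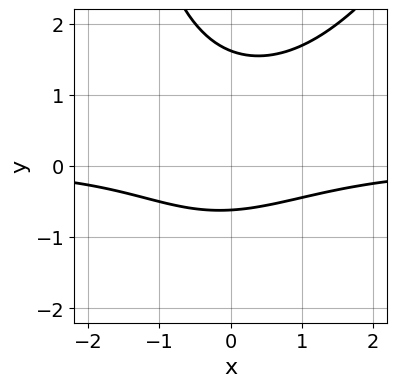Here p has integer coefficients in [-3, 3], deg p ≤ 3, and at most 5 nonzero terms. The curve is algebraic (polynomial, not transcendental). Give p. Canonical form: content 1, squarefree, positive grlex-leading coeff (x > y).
2*x^2*y - x*y^2 - 3*y^2 + 3*y + 3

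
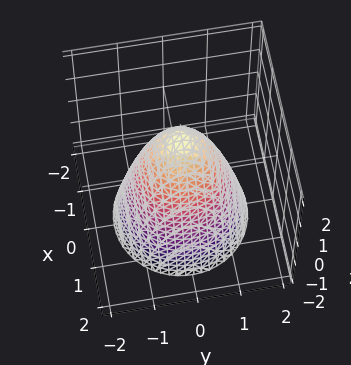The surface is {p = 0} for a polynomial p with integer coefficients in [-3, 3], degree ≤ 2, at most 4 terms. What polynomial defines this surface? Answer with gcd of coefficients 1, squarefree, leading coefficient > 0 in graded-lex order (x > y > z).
3*x^2 + 3*y^2 + 2*z - 3

1. deg p = 2.
2. Symmetries: rotational symmetry about the z-axis ⇒ p depends on x, y only through x² + y².
3. Reading off the gridlines: the y-axis gridline crossings are at y ∈ {-1, 1}; the x-axis gridline crossings are at x ∈ {-1, 1}; a circular section at z = 0 has radius exactly 1.
4. Together with the visible shape, these determine p as stated.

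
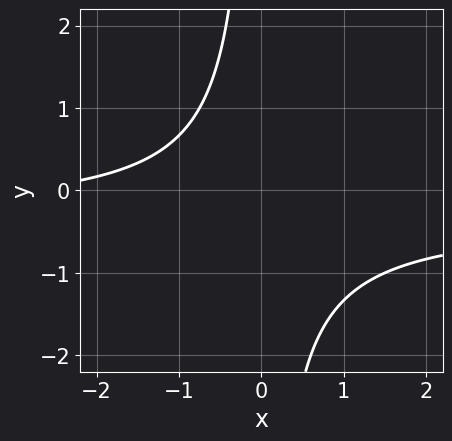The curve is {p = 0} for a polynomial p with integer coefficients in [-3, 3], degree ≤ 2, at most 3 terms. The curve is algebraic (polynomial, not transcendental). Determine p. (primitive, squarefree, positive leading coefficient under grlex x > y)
3*x*y + x + 3

First, deg p = 2. A generic line meets the curve in up to 2 points.
Next, checking where it meets the axes: no y-intercept at any integer in the box; it misses every integer gridline on the x-axis.
Finally, the integer polynomial consistent with all of this is the stated p.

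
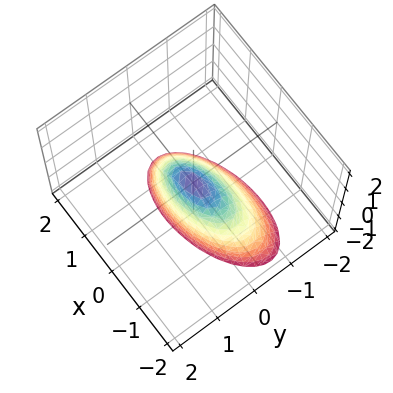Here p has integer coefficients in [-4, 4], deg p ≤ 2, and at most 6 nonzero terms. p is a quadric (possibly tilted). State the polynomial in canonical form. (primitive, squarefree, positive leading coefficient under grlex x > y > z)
1. The degree is 2 — a generic line meets the surface in up to 2 points.
2. Reading off the gridlines: one z-axis crossing is at z = 0; it crosses the x-axis at the gridline x = 0; one y-axis crossing is at y = 0.
3. Assembling these constraints gives the stated polynomial.

x^2 - x*y + 3*y^2 - y*z + z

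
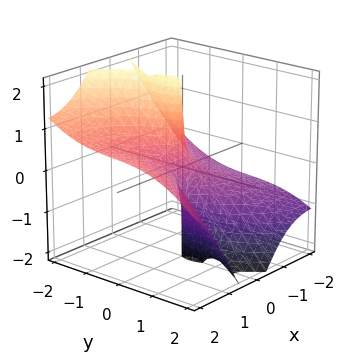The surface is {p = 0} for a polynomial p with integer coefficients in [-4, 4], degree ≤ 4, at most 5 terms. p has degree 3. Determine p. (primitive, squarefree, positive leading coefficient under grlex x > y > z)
x^3 - 3*x^2*z - y^3 - y^2*z - y

1. Degree: no degree-2 surface has this shape, so deg p = 3.
2. From the visible intercepts: it meets the y-axis at y = 0 (among the integer gridlines); every point of the z-axis in the box is on the surface; one x-axis crossing is at x = 0.
3. Matching integer coefficients to the picture gives p.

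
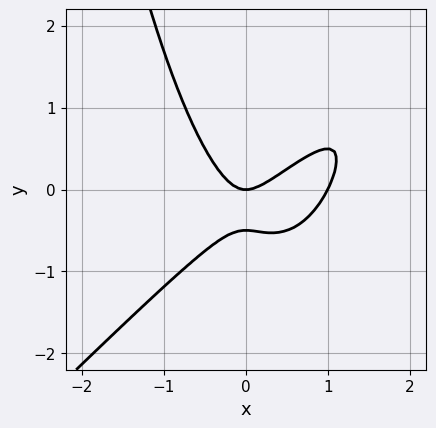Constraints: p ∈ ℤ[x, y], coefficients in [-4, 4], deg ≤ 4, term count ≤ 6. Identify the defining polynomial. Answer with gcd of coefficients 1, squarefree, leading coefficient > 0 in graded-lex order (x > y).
2*x^3 - 2*x^2*y - 2*x^2 + 2*y^2 + y

(a) Degree: a generic line meets the curve in up to 3 points, so deg p = 3.
(b) Observable constraints: it crosses the y-axis at the gridline y = 0; among the integer gridlines, it crosses the x-axis at x ∈ {0, 1}.
(c) Assembling these constraints gives the stated polynomial.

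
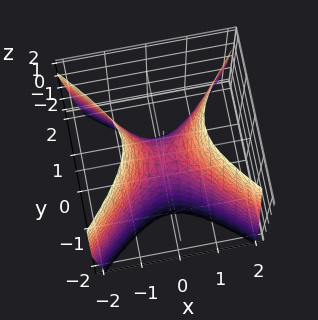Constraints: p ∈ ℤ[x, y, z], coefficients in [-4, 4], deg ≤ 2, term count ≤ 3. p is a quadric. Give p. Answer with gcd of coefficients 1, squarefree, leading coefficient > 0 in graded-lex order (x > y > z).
2*x^2 - 2*y^2 - z

First, degree: a saddle surface; a quadric, so deg p = 2.
Then, symmetries: mirror symmetry y ↦ −y ⇒ only even powers of y; it's symmetric under x → −x, forcing even powers of x.
Next, reading off the gridlines: one x-axis crossing is at x = 0; one y-axis crossing is at y = 0; one z-axis crossing is at z = 0.
Finally, putting this together gives p.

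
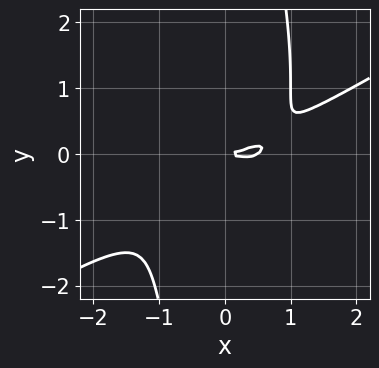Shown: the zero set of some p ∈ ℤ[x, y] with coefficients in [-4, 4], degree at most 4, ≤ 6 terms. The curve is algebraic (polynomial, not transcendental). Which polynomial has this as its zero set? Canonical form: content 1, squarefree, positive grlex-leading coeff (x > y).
(a) The degree is 4 — a generic line meets the curve in up to 4 points.
(b) Against the integer gridlines: it meets the y-axis at y = 0 (among the integer gridlines); one x-axis crossing is at x = 0.
(c) Putting this together gives p.

2*x^4 - 3*x^3*y - x*y^3 - x^3 + 3*y^2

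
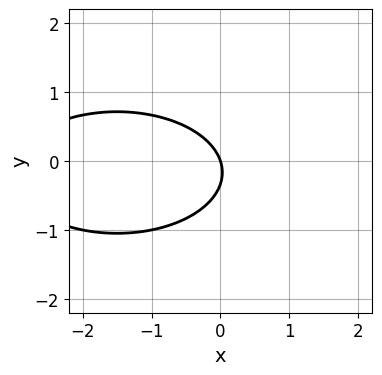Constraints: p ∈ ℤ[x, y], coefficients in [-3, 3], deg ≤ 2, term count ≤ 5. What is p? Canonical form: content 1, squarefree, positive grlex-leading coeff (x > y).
x^2 + 3*y^2 + 3*x + y

The degree is 2 — the shape is more complex than any degree-1 curve.
Observable constraints: one x-axis crossing is at x = 0; it crosses the y-axis at the gridline y = 0.
Solving for integer coefficients yields p as stated.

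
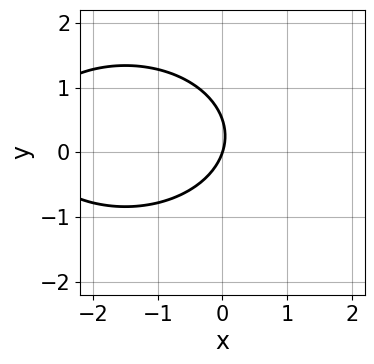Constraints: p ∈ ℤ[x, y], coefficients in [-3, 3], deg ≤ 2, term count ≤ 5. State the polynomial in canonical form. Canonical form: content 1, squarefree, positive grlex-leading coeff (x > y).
(a) deg p = 2.
(b) Checking where it meets the axes: one y-axis crossing is at y = 0; it meets the x-axis at x = 0 (among the integer gridlines).
(c) Solving for integer coefficients yields p as stated.

x^2 + 2*y^2 + 3*x - y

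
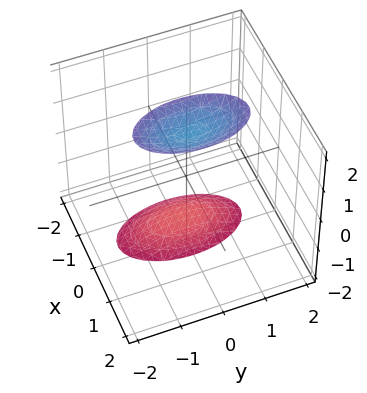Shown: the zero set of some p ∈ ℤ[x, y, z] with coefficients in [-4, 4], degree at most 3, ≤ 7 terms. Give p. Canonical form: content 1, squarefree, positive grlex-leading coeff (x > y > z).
1. The picture has 2 separate pieces. They look like related sheets of one shape, so recover p as a whole.
2. deg p = 2. The shape is more complex than any degree-1 surface.
3. From the axis intercepts and sections: the surface avoids every integer x-axis point in the box; the surface avoids every integer y-axis point in the box.
4. Matching integer coefficients to the picture gives p.

3*x^2 - x*z + y^2 - z^2 + 3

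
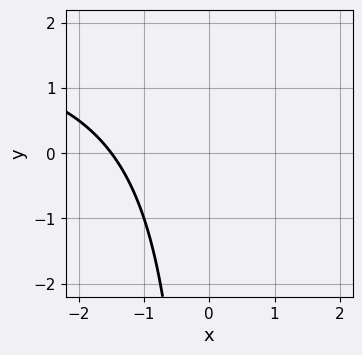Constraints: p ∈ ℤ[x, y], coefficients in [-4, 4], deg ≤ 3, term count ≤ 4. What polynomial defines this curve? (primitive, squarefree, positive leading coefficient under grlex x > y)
1. The degree is 2 — the shape is more complex than any degree-1 curve.
2. Checking where it meets the axes: the curve avoids every integer y-axis point in the box.
3. Fitting integer coefficients to these (and the overall shape) gives p.

x*y - 2*x - 3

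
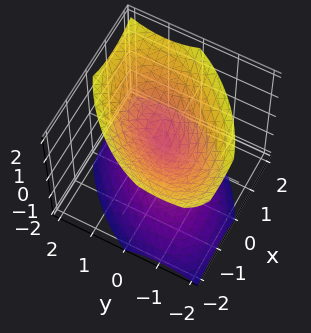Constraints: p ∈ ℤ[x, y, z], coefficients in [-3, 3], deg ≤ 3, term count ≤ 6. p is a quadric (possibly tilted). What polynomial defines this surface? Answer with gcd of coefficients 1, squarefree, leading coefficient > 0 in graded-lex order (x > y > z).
(a) The degree is 2 — no degree-1 surface has this shape.
(b) Observable constraints: it meets the y-axis at y = 0 (among the integer gridlines); one x-axis crossing is at x = 0; it meets the z-axis at z = 0 (among the integer gridlines).
(c) Solving for integer coefficients yields p as stated.

x^2 - x*y + y^2 - z^2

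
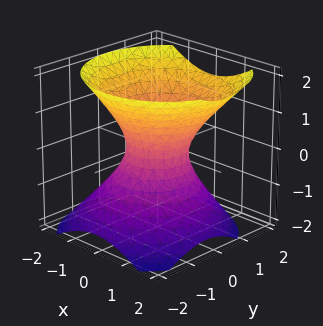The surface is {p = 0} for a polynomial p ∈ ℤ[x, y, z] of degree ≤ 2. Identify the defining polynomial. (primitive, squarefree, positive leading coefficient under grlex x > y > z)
(a) The degree is 2 — no degree-1 surface has this shape.
(b) Observable constraints: the surface avoids every integer z-axis point in the box.
(c) The integer polynomial consistent with all of this is the stated p.

3*x^2 + 3*y^2 - y*z - 3*z^2 - 2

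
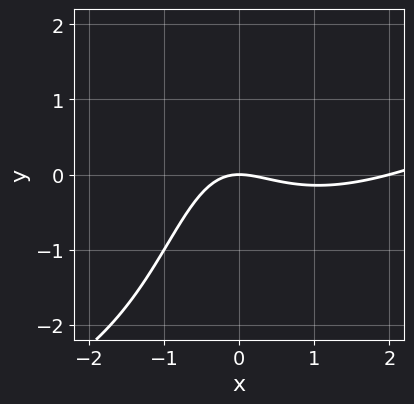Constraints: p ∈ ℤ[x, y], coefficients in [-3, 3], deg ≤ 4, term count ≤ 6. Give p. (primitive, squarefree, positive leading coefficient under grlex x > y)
x^3 - 2*x^2*y - 2*x^2 - 2*x*y - 3*y

1. Degree: a generic line meets the curve in up to 3 points, so deg p = 3.
2. From the visible intercepts: one y-axis crossing is at y = 0; among the integer gridlines, it crosses the x-axis at x ∈ {0, 2}.
3. Fitting integer coefficients to these (and the overall shape) gives p.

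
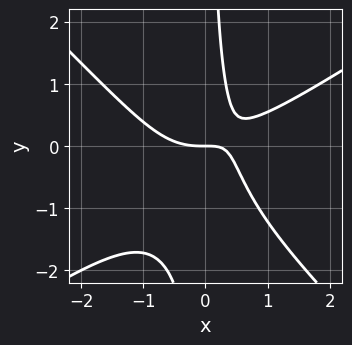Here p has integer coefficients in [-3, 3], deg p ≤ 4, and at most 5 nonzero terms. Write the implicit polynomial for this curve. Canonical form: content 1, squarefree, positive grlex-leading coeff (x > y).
1. deg p = 3. A generic line meets the curve in up to 3 points.
2. Observable constraints: it crosses the x-axis at the gridline x = 0; it meets the y-axis at y = 0 (among the integer gridlines).
3. Solving for integer coefficients yields p as stated.

2*x^3 - x^2*y - 3*x*y^2 - 3*x*y + 2*y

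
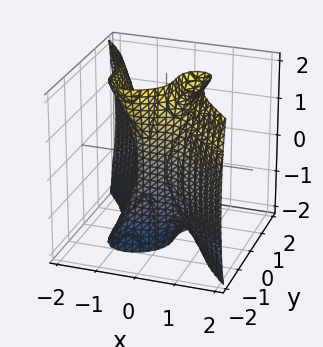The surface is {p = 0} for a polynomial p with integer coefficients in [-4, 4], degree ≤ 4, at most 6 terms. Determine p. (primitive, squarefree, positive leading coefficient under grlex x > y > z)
(a) The degree is 3 — no degree-2 surface has this shape.
(b) Observable constraints: no z-intercept at any integer in the box.
(c) Fitting integer coefficients to these (and the overall shape) gives p.

3*x^3 - x*z^2 + 3*y^3 + 1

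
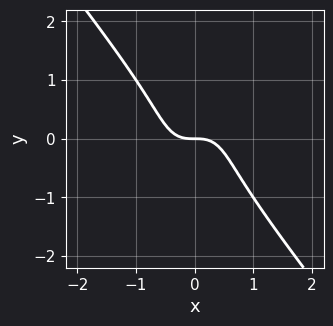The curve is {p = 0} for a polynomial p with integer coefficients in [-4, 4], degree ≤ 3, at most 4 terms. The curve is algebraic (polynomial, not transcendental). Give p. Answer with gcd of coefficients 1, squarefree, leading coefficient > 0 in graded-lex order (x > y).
2*x^3 + y^3 + y

First, the degree is 3 — a generic line meets the curve in up to 3 points.
Next, from the axis intercepts and sections: it meets the y-axis at y = 0 (among the integer gridlines); it meets the x-axis at x = 0 (among the integer gridlines).
Finally, solving for integer coefficients yields p as stated.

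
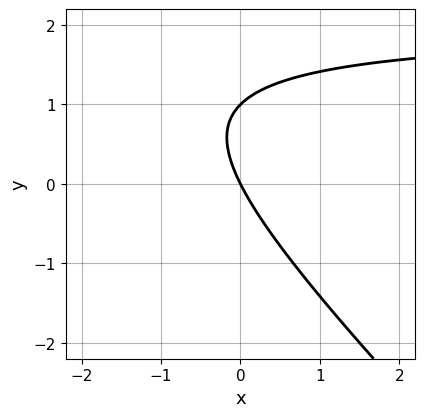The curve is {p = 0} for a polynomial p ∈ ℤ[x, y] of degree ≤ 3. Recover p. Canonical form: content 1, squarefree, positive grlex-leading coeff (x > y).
x*y + y^2 - 2*x - y

First, the degree is 2 — no degree-1 curve has this shape.
Next, checking where it meets the axes: the y-axis gridline crossings are at y ∈ {0, 1}; it meets the x-axis at x = 0 (among the integer gridlines).
Finally, matching integer coefficients to the picture gives p.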